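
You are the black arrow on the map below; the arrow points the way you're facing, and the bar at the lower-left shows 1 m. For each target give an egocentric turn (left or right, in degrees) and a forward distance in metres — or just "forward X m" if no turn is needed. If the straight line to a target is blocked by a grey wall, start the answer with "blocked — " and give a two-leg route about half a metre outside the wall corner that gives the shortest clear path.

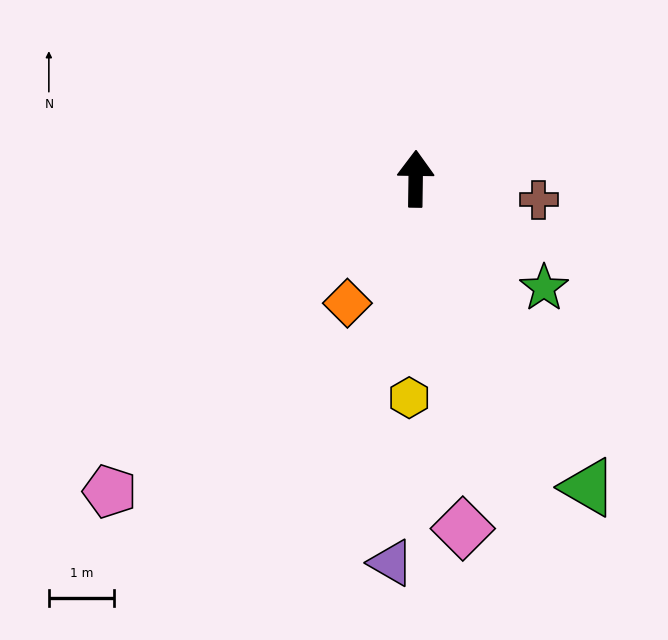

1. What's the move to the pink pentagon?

turn left 136°, forward 6.7 m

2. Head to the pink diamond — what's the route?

turn right 172°, forward 5.4 m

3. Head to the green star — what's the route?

turn right 130°, forward 2.6 m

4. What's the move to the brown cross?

turn right 99°, forward 1.9 m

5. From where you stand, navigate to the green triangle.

turn right 150°, forward 5.4 m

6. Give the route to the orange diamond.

turn left 152°, forward 2.2 m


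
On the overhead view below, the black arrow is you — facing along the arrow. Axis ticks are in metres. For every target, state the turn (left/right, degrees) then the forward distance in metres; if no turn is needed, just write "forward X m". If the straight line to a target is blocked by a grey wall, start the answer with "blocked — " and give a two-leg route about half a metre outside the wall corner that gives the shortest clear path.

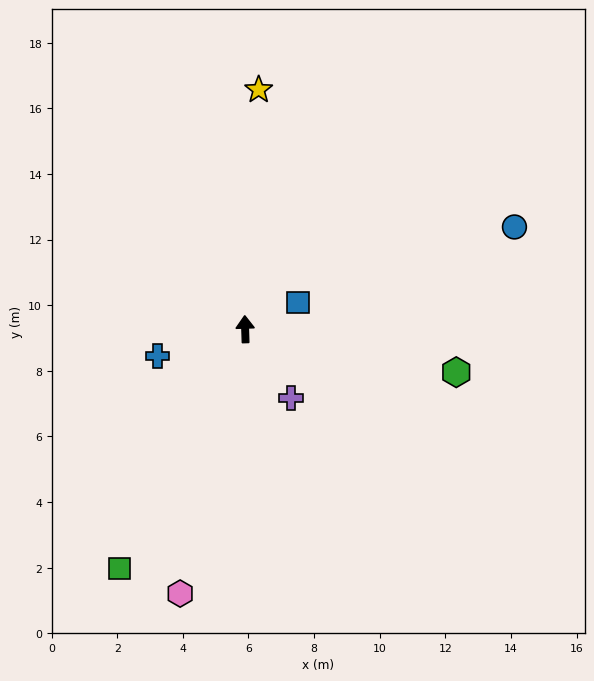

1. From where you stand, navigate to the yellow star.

turn right 5°, forward 7.3 m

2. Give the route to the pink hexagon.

turn left 164°, forward 8.3 m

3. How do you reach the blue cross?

turn left 105°, forward 2.8 m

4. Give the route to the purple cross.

turn right 148°, forward 2.5 m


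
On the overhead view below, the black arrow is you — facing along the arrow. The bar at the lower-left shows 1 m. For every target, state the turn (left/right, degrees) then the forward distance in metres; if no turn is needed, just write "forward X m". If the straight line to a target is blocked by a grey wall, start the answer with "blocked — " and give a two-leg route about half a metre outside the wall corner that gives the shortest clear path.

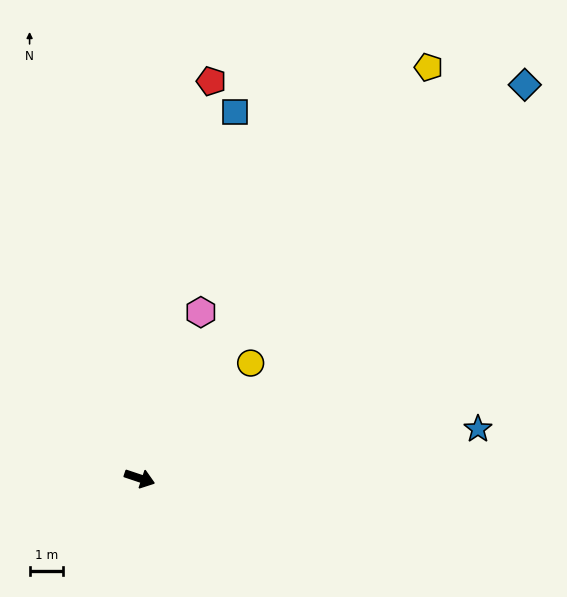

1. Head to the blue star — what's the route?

turn left 27°, forward 10.2 m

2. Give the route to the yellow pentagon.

turn left 73°, forward 15.0 m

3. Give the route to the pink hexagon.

turn left 88°, forward 5.3 m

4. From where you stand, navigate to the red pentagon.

turn left 98°, forward 12.1 m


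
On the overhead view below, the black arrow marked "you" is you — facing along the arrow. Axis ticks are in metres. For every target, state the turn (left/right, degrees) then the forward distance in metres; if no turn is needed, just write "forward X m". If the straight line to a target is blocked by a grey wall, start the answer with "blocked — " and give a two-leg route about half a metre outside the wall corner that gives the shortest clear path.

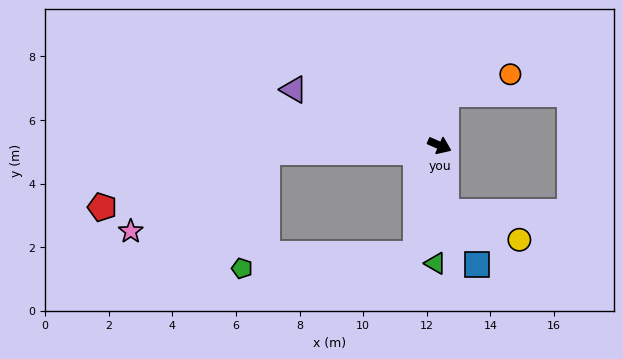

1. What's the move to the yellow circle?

blocked — turn right 61°, forward 2.1 m, then turn left 64°, forward 2.5 m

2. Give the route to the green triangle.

turn right 68°, forward 3.7 m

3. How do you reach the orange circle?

blocked — turn left 107°, forward 1.7 m, then turn right 67°, forward 2.1 m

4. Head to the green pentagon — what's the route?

blocked — turn right 78°, forward 3.5 m, then turn right 74°, forward 5.5 m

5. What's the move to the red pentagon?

blocked — turn right 154°, forward 5.4 m, then turn left 16°, forward 5.5 m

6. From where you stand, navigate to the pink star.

blocked — turn right 154°, forward 5.4 m, then turn left 28°, forward 5.0 m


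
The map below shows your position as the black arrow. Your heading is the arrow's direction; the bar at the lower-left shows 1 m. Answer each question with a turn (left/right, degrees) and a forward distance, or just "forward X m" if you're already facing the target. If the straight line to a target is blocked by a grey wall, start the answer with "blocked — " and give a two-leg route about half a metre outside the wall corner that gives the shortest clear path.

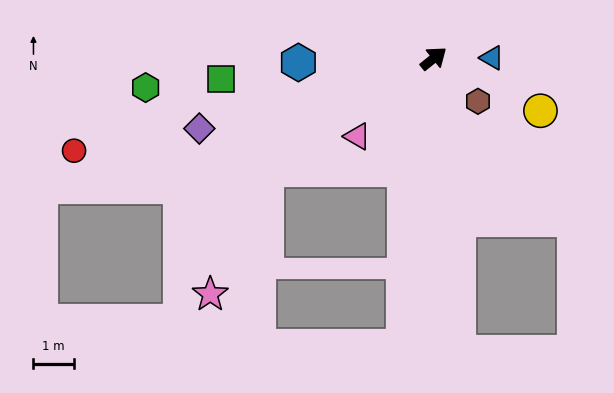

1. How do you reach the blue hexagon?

turn left 143°, forward 3.4 m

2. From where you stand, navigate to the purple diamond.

turn left 158°, forward 6.1 m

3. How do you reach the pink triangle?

turn right 173°, forward 2.7 m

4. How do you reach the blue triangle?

turn right 38°, forward 1.4 m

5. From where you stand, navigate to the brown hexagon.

turn right 83°, forward 1.5 m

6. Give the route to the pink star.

blocked — turn left 175°, forward 5.0 m, then turn left 32°, forward 3.4 m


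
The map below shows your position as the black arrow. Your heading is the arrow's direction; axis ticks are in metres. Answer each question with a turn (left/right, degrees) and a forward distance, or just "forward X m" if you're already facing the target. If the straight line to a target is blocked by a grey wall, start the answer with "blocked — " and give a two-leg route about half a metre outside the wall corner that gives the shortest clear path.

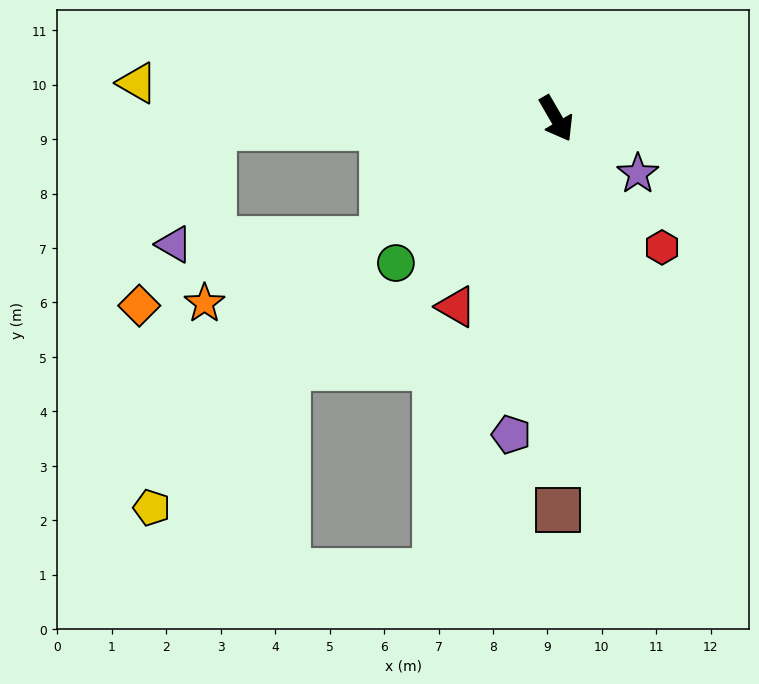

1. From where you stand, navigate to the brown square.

turn right 30°, forward 7.2 m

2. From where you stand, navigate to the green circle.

turn right 78°, forward 4.0 m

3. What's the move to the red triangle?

turn right 58°, forward 3.9 m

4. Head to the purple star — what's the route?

turn left 26°, forward 1.8 m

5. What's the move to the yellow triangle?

turn right 125°, forward 7.7 m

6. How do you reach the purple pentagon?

turn right 38°, forward 5.9 m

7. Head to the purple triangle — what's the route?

blocked — turn right 85°, forward 3.9 m, then turn right 34°, forward 3.8 m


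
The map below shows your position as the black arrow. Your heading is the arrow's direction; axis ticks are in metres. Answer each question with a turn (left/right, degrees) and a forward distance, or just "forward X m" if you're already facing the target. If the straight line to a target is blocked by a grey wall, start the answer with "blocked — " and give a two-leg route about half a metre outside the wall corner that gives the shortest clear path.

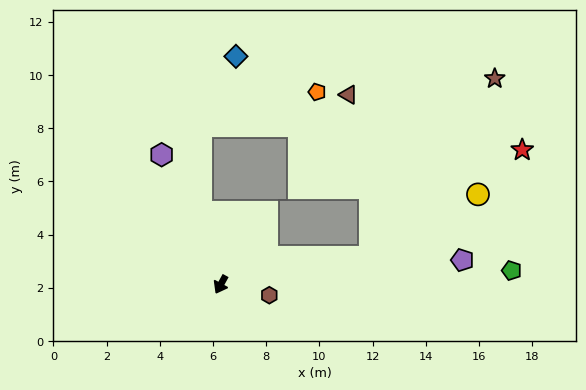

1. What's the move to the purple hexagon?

turn right 127°, forward 5.4 m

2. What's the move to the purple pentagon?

turn left 124°, forward 9.1 m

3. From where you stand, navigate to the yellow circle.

blocked — turn left 129°, forward 5.7 m, then turn left 20°, forward 4.7 m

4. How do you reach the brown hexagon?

turn left 106°, forward 1.9 m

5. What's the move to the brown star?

blocked — turn left 129°, forward 5.7 m, then turn left 45°, forward 8.2 m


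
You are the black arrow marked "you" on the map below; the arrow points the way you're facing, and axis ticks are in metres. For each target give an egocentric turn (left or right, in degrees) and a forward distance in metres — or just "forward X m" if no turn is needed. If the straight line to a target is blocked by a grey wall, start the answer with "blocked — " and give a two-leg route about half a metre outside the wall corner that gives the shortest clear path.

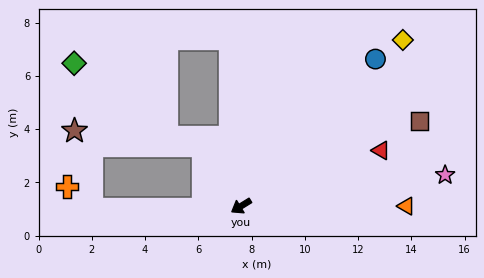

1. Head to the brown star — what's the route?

blocked — turn right 89°, forward 2.7 m, then turn left 50°, forward 4.9 m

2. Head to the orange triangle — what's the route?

turn left 148°, forward 6.2 m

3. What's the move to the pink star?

turn left 157°, forward 7.8 m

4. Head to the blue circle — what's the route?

turn right 164°, forward 7.5 m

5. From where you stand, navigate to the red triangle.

turn left 170°, forward 5.7 m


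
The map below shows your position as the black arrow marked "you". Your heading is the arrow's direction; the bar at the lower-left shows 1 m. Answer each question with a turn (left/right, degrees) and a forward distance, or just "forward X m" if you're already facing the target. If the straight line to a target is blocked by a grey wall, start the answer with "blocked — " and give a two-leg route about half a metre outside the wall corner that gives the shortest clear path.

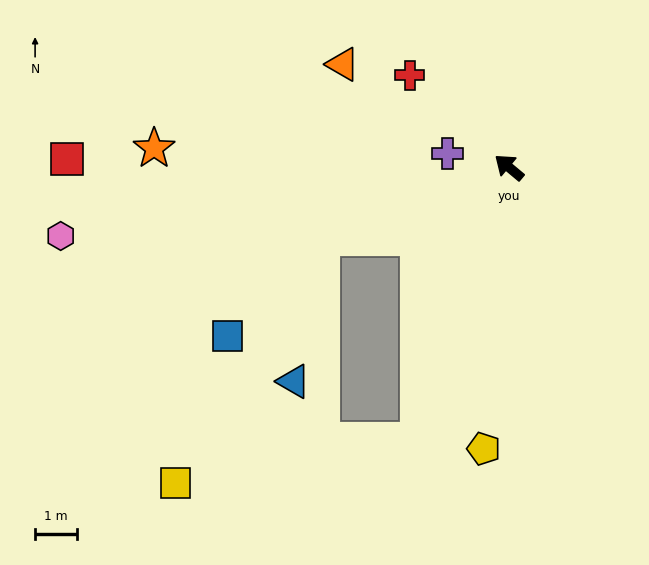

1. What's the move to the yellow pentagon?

turn left 125°, forward 6.7 m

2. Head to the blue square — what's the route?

blocked — turn left 61°, forward 4.7 m, then turn left 25°, forward 3.2 m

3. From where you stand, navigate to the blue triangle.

blocked — turn left 61°, forward 4.7 m, then turn left 58°, forward 3.5 m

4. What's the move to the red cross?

turn right 3°, forward 3.2 m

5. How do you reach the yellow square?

blocked — turn left 61°, forward 4.7 m, then turn left 38°, forward 6.8 m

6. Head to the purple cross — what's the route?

turn left 27°, forward 1.5 m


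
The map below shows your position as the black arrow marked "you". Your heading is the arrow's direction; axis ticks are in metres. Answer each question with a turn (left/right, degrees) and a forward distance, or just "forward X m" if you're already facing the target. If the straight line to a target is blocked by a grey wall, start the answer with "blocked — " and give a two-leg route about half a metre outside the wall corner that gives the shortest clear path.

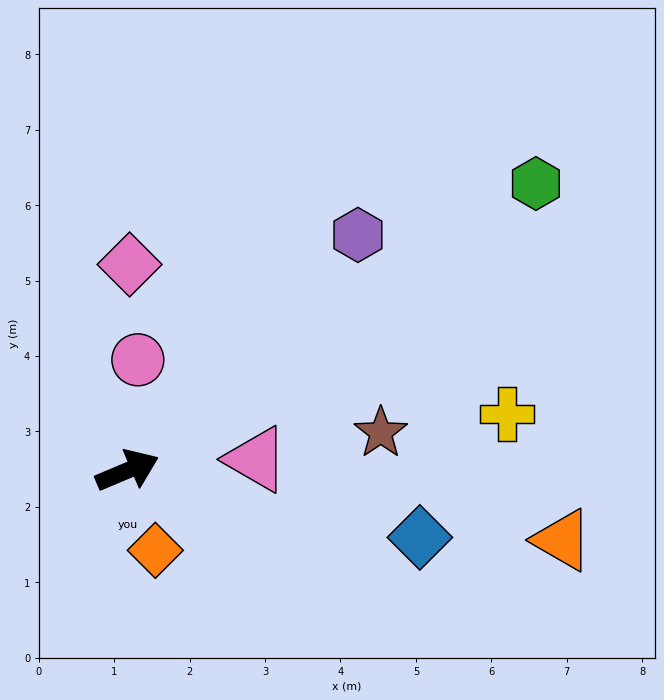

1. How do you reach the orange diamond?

turn right 94°, forward 1.1 m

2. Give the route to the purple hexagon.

turn left 23°, forward 4.4 m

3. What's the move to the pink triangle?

turn right 18°, forward 1.7 m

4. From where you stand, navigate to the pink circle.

turn left 62°, forward 1.5 m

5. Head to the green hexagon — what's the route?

turn left 12°, forward 6.6 m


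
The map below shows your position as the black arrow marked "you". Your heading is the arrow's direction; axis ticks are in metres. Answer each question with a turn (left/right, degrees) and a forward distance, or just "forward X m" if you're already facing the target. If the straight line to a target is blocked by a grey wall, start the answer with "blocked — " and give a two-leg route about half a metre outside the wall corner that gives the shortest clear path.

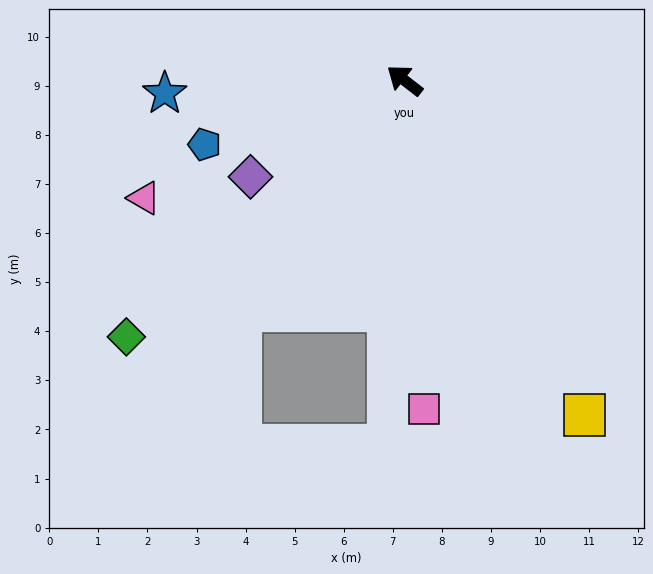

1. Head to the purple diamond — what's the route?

turn left 70°, forward 3.7 m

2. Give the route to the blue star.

turn left 41°, forward 4.9 m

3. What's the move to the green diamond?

turn left 80°, forward 7.7 m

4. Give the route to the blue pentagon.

turn left 56°, forward 4.3 m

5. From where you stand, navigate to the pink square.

turn left 131°, forward 6.7 m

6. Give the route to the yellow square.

turn left 156°, forward 7.7 m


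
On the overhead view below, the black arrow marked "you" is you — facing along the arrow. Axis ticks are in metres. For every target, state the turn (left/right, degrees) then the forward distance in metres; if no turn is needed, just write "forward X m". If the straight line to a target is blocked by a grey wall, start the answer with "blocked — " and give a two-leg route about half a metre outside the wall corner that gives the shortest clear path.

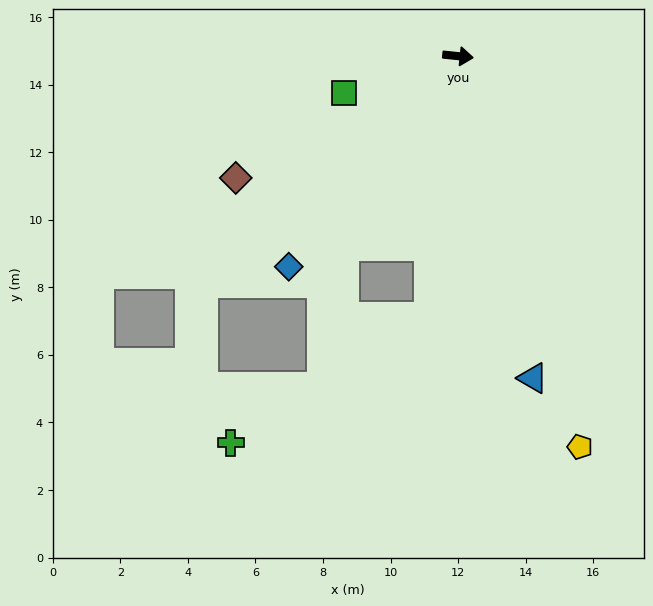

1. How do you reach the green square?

turn right 156°, forward 3.5 m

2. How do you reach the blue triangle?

turn right 71°, forward 9.8 m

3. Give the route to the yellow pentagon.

turn right 67°, forward 12.1 m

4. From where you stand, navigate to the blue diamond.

turn right 123°, forward 8.0 m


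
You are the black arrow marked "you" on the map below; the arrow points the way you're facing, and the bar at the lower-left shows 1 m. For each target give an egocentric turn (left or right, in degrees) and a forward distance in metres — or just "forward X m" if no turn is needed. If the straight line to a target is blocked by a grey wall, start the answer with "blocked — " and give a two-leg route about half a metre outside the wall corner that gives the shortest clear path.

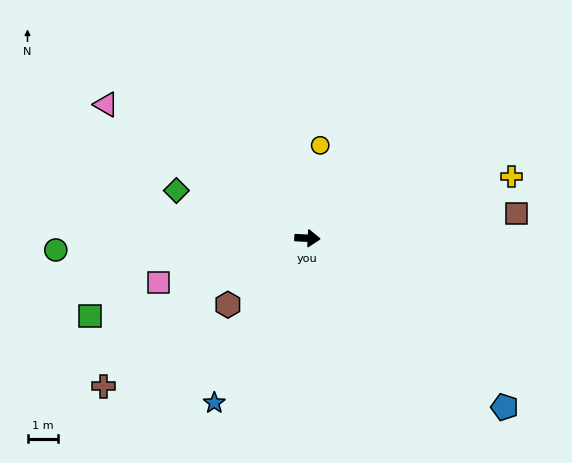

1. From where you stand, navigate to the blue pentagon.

turn right 38°, forward 8.4 m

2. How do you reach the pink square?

turn right 161°, forward 5.0 m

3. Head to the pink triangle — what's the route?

turn left 149°, forward 7.9 m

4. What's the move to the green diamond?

turn left 163°, forward 4.5 m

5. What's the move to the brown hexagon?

turn right 137°, forward 3.4 m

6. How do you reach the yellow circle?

turn left 85°, forward 3.0 m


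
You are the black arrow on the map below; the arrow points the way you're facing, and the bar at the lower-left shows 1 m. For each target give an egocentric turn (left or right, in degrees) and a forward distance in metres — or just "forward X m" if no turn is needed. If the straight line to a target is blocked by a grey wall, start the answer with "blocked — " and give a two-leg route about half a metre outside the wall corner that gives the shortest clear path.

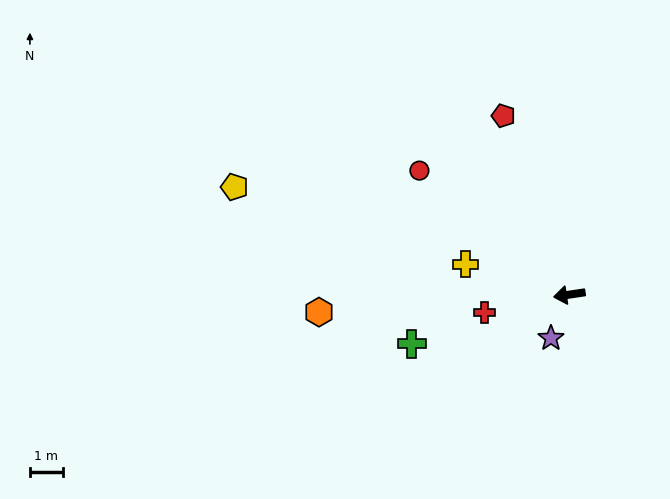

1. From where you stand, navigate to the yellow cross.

turn right 25°, forward 3.3 m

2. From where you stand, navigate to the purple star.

turn left 59°, forward 1.4 m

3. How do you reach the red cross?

turn left 4°, forward 2.6 m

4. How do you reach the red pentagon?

turn right 78°, forward 5.7 m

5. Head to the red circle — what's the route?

turn right 48°, forward 5.9 m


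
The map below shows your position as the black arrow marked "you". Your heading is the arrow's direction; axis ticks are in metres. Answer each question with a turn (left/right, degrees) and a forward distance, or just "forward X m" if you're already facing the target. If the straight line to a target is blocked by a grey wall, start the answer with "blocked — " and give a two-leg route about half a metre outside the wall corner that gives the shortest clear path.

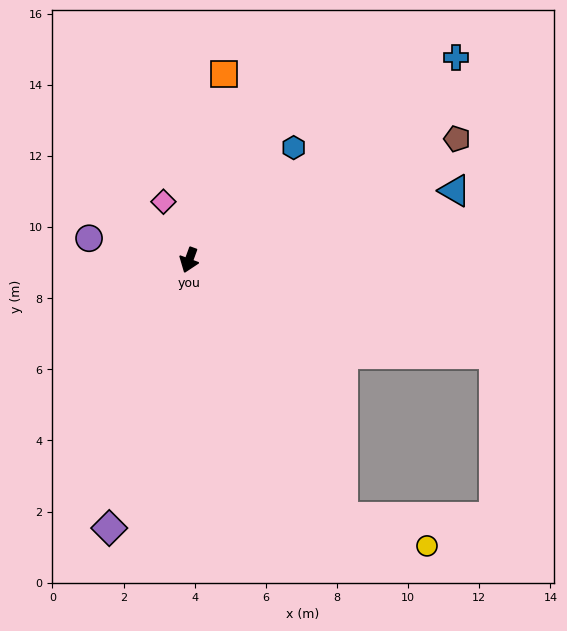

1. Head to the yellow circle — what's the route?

blocked — turn left 51°, forward 8.4 m, then turn left 40°, forward 2.5 m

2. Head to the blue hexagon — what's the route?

turn left 157°, forward 4.3 m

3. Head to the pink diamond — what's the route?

turn right 136°, forward 1.8 m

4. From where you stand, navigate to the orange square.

turn right 171°, forward 5.3 m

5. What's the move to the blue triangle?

turn left 125°, forward 7.7 m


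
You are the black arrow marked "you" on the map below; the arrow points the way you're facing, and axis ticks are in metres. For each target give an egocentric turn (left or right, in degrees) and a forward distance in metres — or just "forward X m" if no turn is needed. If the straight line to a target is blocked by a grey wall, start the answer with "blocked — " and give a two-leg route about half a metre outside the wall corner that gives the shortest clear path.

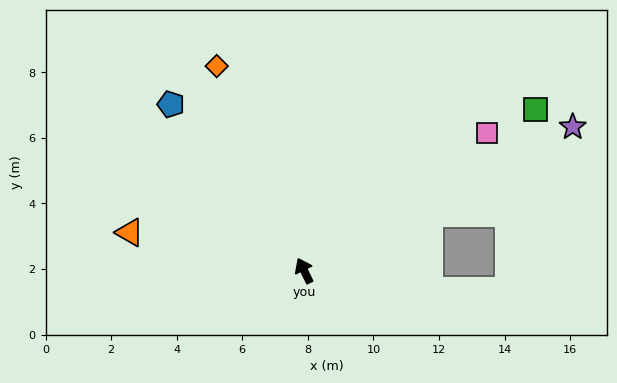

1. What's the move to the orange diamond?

turn right 3°, forward 6.8 m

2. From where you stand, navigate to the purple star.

turn right 88°, forward 9.3 m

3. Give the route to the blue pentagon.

turn left 13°, forward 6.5 m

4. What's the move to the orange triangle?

turn left 52°, forward 5.4 m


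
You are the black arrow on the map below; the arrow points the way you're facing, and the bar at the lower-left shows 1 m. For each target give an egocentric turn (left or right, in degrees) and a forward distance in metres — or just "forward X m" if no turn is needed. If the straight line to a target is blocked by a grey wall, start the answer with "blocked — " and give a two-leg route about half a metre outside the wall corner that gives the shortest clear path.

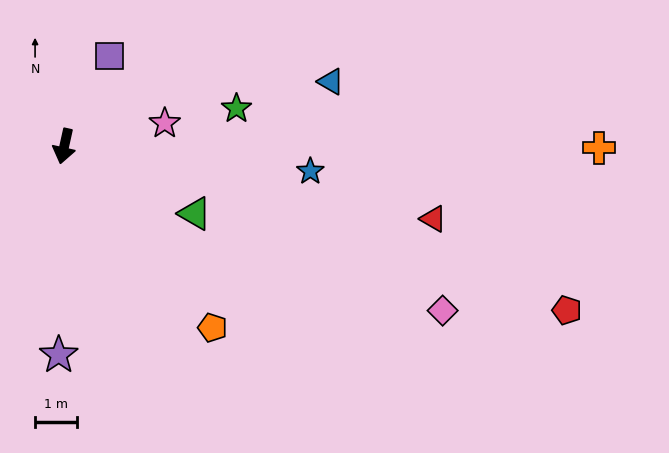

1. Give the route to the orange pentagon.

turn left 52°, forward 5.6 m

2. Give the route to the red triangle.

turn left 91°, forward 9.0 m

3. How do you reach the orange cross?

turn left 102°, forward 12.8 m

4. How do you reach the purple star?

turn left 11°, forward 5.0 m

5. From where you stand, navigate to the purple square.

turn left 166°, forward 2.4 m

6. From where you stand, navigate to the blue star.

turn left 97°, forward 5.9 m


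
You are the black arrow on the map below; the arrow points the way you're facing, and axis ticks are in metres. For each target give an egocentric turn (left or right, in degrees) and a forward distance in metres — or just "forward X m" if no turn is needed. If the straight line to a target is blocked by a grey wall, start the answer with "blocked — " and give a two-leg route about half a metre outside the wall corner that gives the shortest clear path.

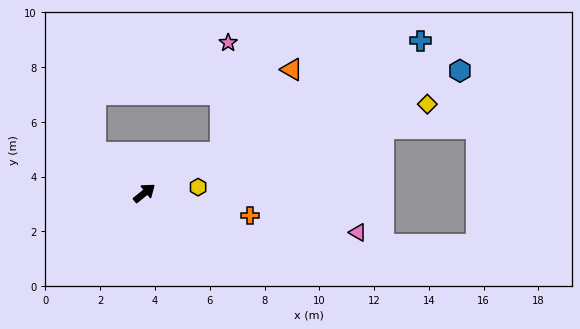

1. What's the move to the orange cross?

turn right 51°, forward 3.9 m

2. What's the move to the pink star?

blocked — turn right 11°, forward 3.2 m, then turn left 59°, forward 4.0 m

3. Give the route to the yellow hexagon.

turn right 33°, forward 2.0 m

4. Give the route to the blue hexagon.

turn right 18°, forward 12.4 m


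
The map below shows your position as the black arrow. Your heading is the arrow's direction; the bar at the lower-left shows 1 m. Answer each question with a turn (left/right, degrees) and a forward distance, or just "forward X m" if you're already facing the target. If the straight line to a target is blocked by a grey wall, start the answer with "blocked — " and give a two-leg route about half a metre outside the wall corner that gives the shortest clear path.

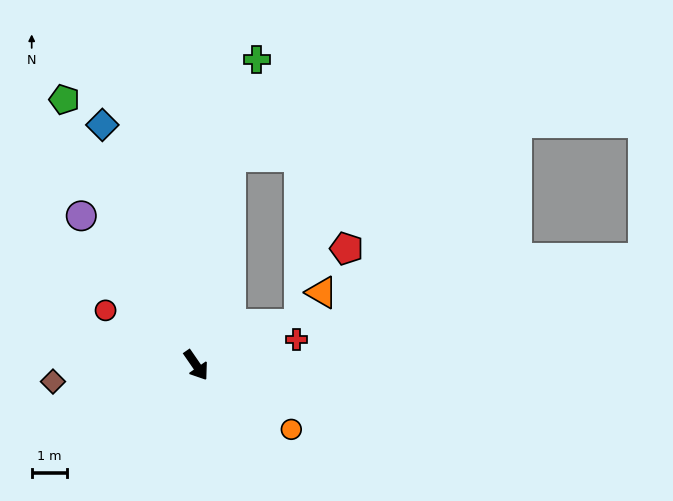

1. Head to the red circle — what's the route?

turn right 156°, forward 3.0 m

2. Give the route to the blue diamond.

turn left 167°, forward 7.2 m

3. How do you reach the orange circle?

turn left 21°, forward 3.2 m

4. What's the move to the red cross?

turn left 70°, forward 2.9 m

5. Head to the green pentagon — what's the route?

turn left 172°, forward 8.3 m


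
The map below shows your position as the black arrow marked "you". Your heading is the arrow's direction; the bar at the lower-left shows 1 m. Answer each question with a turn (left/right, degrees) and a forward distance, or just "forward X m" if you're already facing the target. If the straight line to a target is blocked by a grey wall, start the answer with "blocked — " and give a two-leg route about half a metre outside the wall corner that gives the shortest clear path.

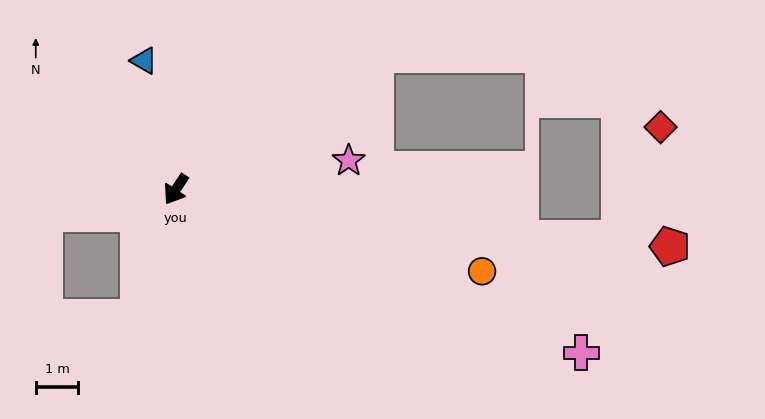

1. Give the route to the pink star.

turn left 133°, forward 4.1 m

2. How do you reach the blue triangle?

turn right 133°, forward 3.1 m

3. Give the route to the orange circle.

turn left 108°, forward 7.5 m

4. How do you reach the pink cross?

turn left 101°, forward 10.3 m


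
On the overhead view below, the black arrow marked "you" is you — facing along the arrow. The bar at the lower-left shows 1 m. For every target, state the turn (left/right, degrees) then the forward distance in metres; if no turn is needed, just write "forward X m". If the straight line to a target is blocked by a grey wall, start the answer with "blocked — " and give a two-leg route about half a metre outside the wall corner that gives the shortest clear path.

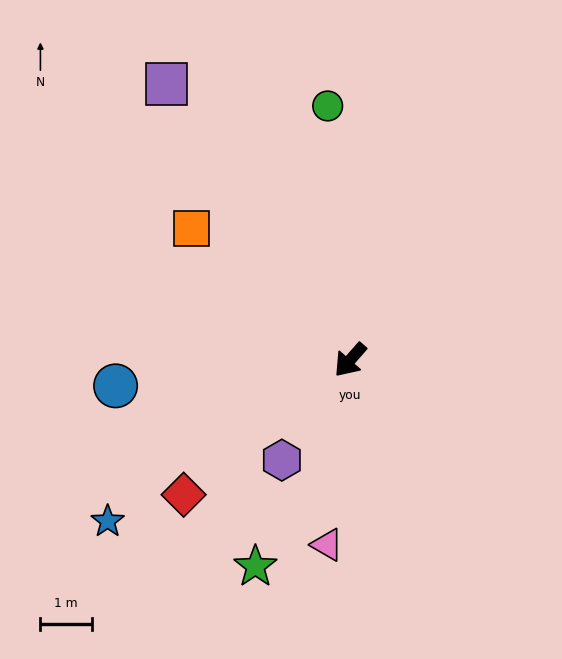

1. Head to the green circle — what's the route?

turn right 134°, forward 5.0 m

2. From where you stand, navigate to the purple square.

turn right 105°, forward 6.5 m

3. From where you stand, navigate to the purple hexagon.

turn left 7°, forward 2.4 m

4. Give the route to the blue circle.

turn right 42°, forward 4.6 m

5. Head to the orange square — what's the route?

turn right 88°, forward 4.0 m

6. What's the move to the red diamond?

turn right 10°, forward 4.2 m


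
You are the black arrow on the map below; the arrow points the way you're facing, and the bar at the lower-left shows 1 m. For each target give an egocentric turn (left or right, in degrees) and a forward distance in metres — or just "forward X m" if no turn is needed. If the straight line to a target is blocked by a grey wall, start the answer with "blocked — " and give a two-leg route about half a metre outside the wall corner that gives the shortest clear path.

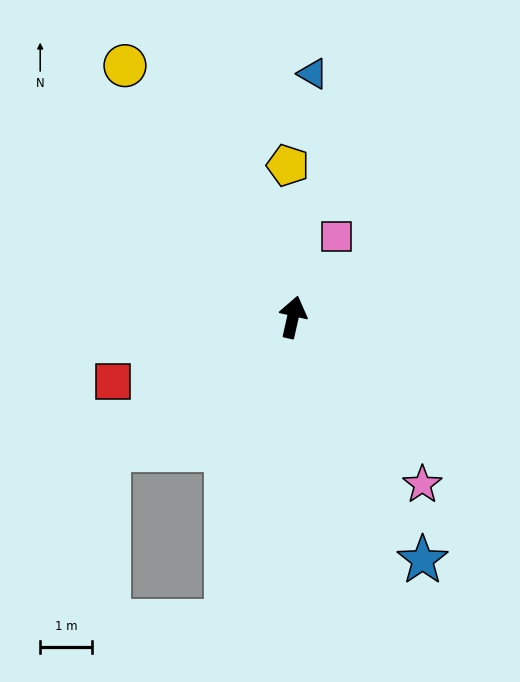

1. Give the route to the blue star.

turn right 139°, forward 5.3 m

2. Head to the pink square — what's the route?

turn right 16°, forward 1.8 m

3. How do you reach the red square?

turn left 122°, forward 3.7 m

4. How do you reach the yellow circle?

turn left 46°, forward 5.9 m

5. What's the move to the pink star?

turn right 130°, forward 4.1 m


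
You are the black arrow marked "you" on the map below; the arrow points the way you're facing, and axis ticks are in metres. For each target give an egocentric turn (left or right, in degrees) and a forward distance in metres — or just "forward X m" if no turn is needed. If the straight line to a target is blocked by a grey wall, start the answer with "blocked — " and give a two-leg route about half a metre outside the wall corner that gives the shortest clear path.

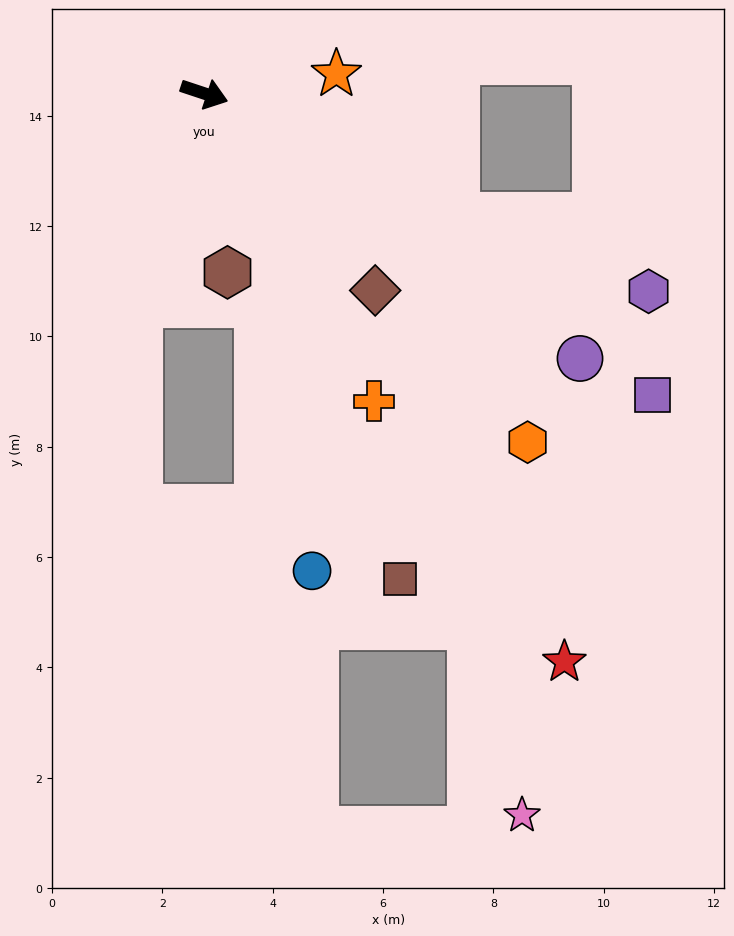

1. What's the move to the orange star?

turn left 27°, forward 2.4 m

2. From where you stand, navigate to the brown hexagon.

turn right 64°, forward 3.3 m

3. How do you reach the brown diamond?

turn right 31°, forward 4.7 m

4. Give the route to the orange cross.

turn right 43°, forward 6.4 m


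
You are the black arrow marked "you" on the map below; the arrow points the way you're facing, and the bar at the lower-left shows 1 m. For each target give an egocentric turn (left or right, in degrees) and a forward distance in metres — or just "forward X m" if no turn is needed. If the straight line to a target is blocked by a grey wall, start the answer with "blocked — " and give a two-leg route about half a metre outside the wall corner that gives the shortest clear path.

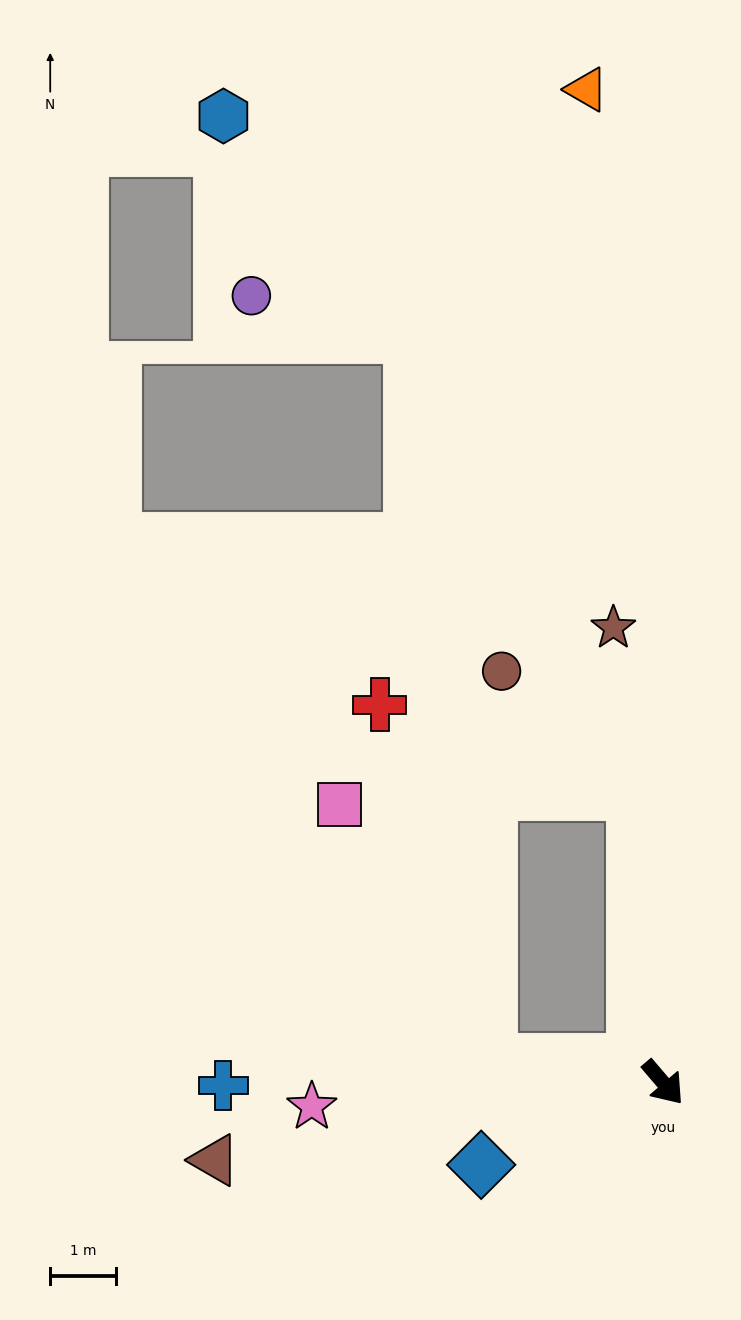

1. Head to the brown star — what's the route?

turn left 146°, forward 7.0 m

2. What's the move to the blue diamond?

turn right 106°, forward 3.0 m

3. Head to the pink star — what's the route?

turn right 127°, forward 5.4 m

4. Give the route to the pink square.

blocked — turn right 137°, forward 2.7 m, then turn right 53°, forward 4.5 m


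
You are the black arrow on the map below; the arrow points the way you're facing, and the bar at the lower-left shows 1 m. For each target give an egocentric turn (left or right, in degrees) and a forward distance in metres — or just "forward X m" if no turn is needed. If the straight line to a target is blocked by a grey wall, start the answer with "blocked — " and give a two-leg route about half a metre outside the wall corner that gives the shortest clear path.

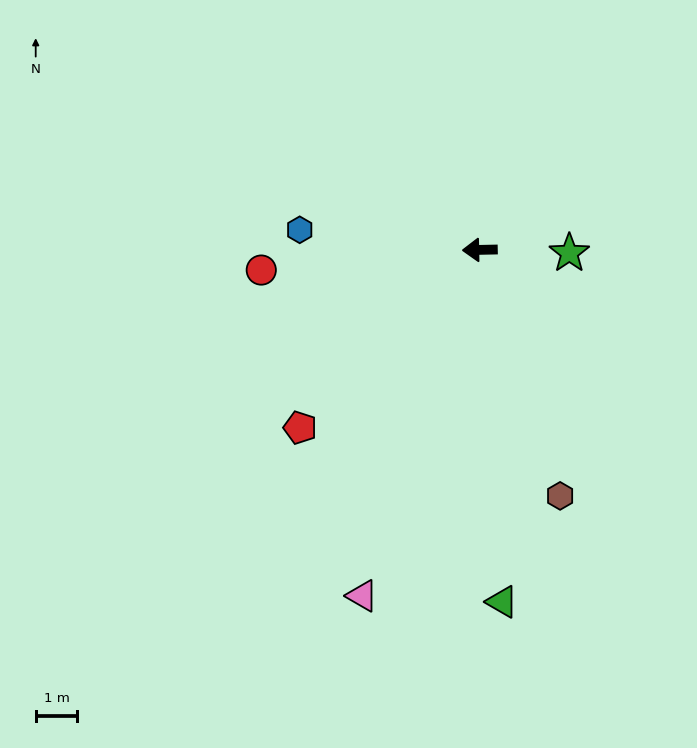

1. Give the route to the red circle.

turn left 4°, forward 5.3 m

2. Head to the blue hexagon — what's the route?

turn right 8°, forward 4.4 m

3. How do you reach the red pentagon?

turn left 43°, forward 6.1 m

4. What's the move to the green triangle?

turn left 92°, forward 8.5 m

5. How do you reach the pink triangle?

turn left 70°, forward 8.8 m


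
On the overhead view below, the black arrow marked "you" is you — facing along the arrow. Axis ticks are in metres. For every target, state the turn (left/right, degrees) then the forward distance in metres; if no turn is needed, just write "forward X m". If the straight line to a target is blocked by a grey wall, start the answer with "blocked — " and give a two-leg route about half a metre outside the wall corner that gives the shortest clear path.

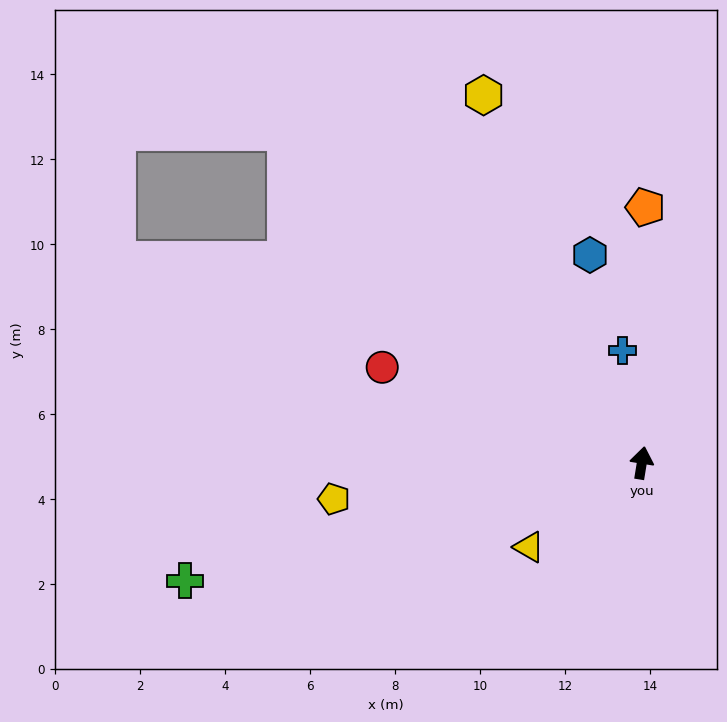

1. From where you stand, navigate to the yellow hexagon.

turn left 32°, forward 9.4 m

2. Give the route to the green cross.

turn left 114°, forward 11.1 m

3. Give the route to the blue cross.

turn left 19°, forward 2.7 m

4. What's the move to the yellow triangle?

turn left 136°, forward 3.3 m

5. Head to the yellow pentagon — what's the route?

turn left 106°, forward 7.3 m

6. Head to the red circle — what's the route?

turn left 79°, forward 6.5 m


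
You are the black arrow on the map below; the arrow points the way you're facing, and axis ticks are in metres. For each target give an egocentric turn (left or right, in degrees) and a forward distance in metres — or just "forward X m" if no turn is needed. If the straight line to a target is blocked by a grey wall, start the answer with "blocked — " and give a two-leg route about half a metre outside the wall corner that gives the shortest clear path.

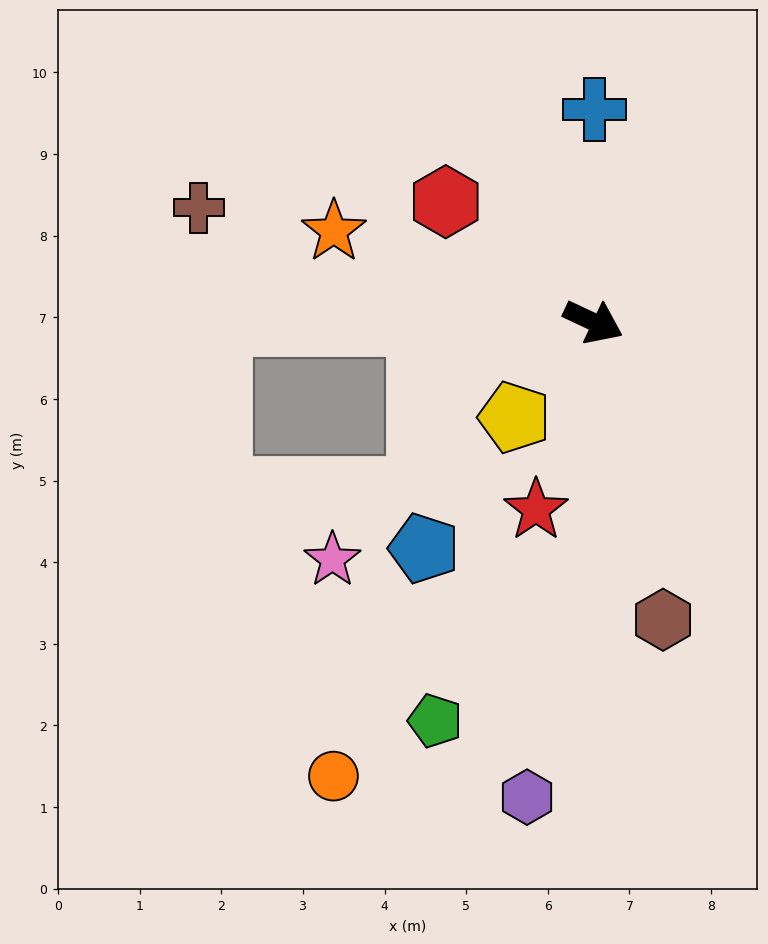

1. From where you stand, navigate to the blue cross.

turn left 115°, forward 2.6 m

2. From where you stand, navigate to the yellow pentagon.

turn right 104°, forward 1.5 m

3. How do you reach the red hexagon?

turn left 166°, forward 2.3 m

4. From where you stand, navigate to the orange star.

turn right 174°, forward 3.4 m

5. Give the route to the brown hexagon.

turn right 52°, forward 3.7 m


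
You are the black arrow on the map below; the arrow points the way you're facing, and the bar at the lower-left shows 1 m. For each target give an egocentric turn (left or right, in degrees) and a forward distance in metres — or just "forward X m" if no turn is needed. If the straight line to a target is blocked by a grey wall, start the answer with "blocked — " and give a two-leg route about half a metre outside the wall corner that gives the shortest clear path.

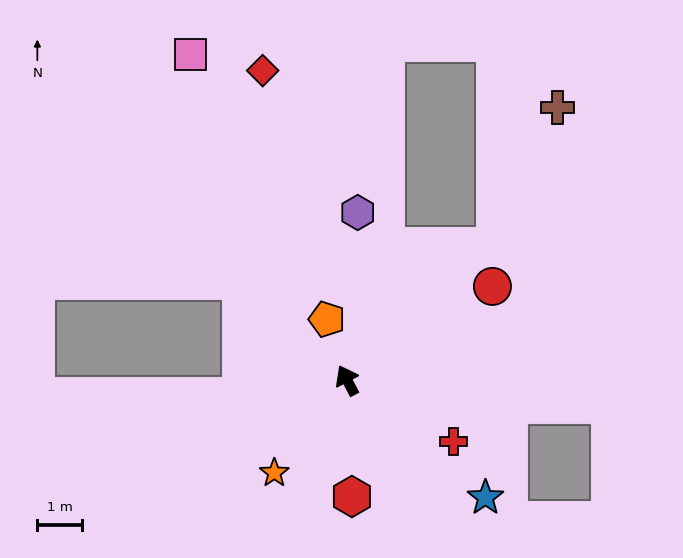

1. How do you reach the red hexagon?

turn left 155°, forward 2.6 m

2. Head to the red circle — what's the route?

turn right 85°, forward 3.9 m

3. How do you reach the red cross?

turn right 147°, forward 2.8 m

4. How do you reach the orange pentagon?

turn right 9°, forward 1.5 m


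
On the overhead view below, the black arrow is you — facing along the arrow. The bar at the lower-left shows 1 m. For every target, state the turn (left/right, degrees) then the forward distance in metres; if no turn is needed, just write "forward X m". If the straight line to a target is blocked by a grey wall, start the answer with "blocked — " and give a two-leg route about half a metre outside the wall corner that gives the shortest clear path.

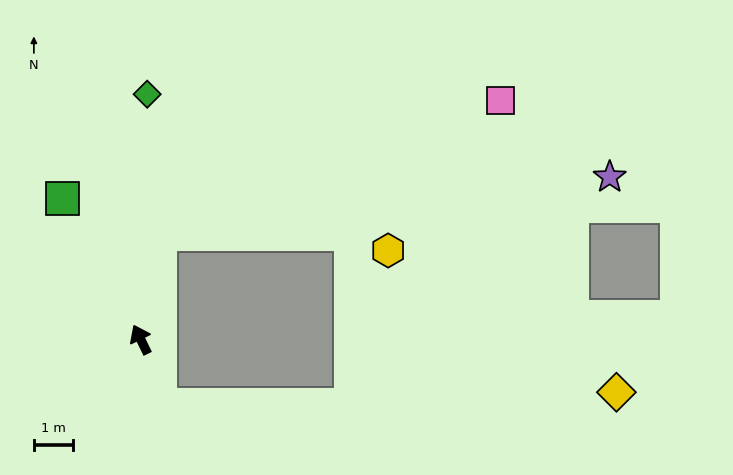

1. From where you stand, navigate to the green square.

turn left 3°, forward 4.1 m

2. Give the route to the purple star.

blocked — turn right 37°, forward 2.7 m, then turn right 72°, forward 11.5 m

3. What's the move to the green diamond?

turn right 27°, forward 6.3 m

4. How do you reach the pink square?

blocked — turn right 37°, forward 2.7 m, then turn right 57°, forward 9.3 m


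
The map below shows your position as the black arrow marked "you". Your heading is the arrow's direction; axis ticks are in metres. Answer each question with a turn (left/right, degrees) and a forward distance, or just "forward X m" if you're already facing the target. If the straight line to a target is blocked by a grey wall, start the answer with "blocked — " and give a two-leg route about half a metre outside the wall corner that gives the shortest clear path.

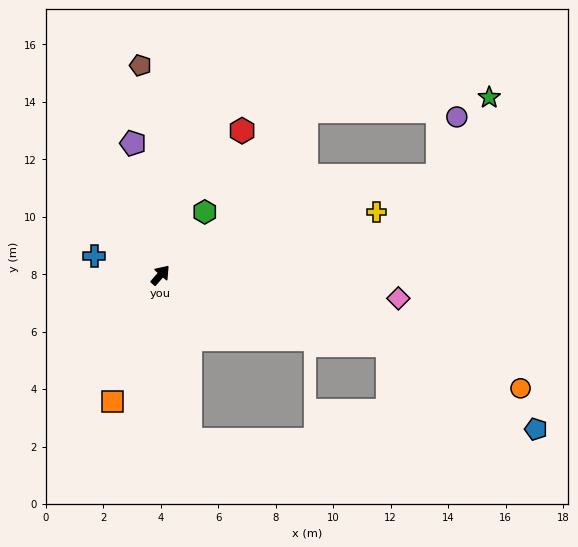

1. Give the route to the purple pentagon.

turn left 53°, forward 4.7 m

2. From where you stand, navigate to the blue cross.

turn left 115°, forward 2.4 m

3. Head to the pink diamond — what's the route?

turn right 54°, forward 8.3 m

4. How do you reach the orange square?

turn right 160°, forward 4.7 m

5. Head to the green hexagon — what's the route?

turn left 6°, forward 2.7 m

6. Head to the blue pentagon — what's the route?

blocked — turn right 66°, forward 8.3 m, then turn right 13°, forward 5.9 m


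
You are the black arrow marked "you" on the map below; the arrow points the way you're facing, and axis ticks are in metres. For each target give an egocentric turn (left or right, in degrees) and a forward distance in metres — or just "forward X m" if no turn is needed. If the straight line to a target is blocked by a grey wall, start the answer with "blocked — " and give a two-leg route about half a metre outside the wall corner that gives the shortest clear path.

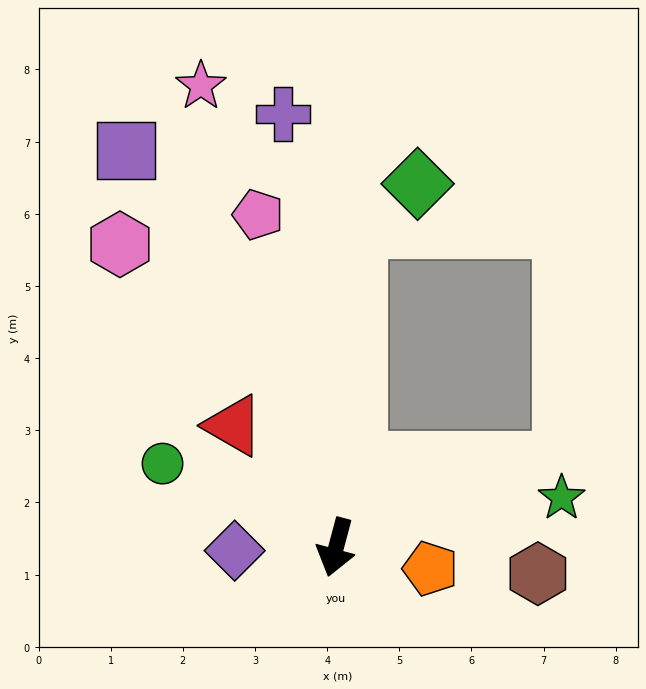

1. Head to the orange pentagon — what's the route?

turn left 92°, forward 1.3 m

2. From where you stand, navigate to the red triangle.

turn right 125°, forward 2.2 m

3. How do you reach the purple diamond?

turn right 73°, forward 1.4 m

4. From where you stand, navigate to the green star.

turn left 117°, forward 3.2 m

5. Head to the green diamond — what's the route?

blocked — turn right 169°, forward 4.4 m, then turn right 51°, forward 1.0 m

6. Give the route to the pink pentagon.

turn right 152°, forward 4.7 m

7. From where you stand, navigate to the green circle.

turn right 101°, forward 2.7 m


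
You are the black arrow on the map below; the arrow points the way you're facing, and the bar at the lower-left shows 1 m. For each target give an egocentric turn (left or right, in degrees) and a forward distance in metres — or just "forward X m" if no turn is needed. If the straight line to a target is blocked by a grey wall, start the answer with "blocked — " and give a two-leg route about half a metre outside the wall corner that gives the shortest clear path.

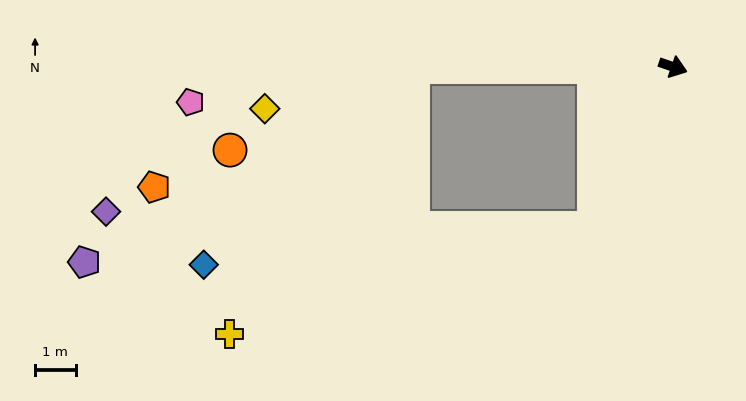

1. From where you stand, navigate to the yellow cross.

blocked — turn right 97°, forward 4.4 m, then turn right 48°, forward 9.3 m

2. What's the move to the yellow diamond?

blocked — turn right 161°, forward 6.4 m, then turn left 16°, forward 3.8 m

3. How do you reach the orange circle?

blocked — turn right 161°, forward 6.4 m, then turn left 25°, forward 4.9 m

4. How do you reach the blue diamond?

blocked — turn right 161°, forward 6.4 m, then turn left 44°, forward 7.1 m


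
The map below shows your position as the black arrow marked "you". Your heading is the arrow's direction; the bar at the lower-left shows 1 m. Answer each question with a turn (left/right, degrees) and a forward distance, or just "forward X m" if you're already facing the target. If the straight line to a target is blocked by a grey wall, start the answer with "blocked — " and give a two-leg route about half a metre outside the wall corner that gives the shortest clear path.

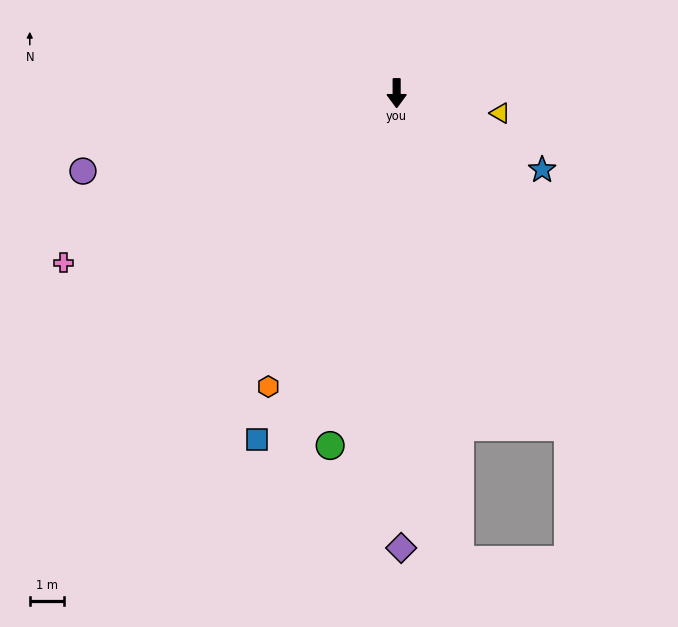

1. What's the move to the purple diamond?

forward 13.3 m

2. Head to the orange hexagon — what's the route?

turn right 24°, forward 9.4 m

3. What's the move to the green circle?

turn right 11°, forward 10.5 m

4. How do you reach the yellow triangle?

turn left 79°, forward 3.1 m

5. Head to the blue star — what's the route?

turn left 62°, forward 4.8 m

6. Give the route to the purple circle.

turn right 76°, forward 9.4 m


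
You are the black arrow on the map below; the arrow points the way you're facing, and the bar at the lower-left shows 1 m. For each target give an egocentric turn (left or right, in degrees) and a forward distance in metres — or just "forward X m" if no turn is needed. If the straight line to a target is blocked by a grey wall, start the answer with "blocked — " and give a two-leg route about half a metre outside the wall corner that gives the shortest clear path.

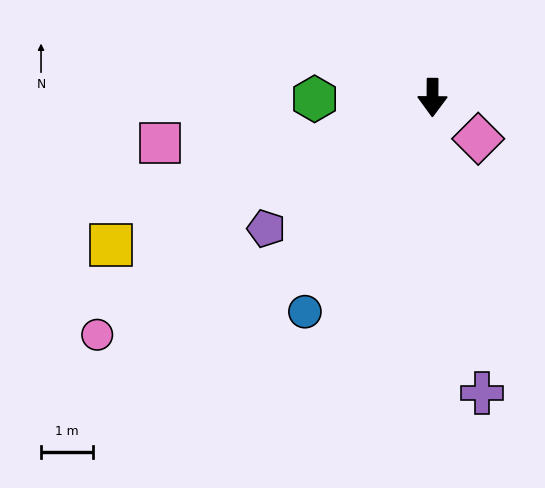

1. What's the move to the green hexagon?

turn right 89°, forward 2.3 m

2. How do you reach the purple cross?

turn left 10°, forward 5.7 m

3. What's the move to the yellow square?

turn right 65°, forward 6.8 m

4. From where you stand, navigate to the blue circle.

turn right 30°, forward 4.8 m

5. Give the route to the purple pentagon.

turn right 51°, forward 4.1 m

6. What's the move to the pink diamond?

turn left 48°, forward 1.2 m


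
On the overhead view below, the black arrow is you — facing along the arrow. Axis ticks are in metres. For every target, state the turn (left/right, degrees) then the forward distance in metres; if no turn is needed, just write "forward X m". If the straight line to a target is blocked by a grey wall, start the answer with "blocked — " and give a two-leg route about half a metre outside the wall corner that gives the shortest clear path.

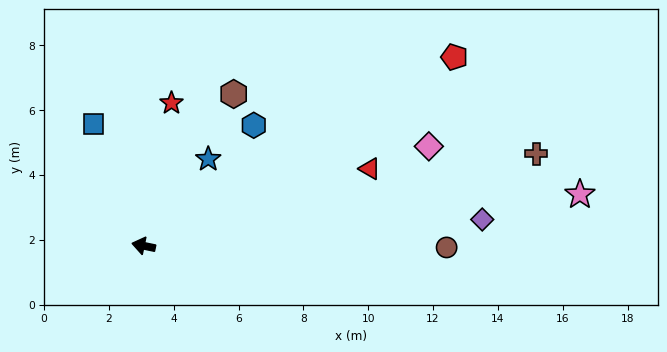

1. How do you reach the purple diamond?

turn right 164°, forward 10.5 m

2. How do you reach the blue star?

turn right 115°, forward 3.3 m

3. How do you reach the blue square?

turn right 56°, forward 4.1 m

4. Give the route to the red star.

turn right 89°, forward 4.5 m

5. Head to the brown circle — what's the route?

turn right 169°, forward 9.3 m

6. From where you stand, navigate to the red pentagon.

turn right 137°, forward 11.2 m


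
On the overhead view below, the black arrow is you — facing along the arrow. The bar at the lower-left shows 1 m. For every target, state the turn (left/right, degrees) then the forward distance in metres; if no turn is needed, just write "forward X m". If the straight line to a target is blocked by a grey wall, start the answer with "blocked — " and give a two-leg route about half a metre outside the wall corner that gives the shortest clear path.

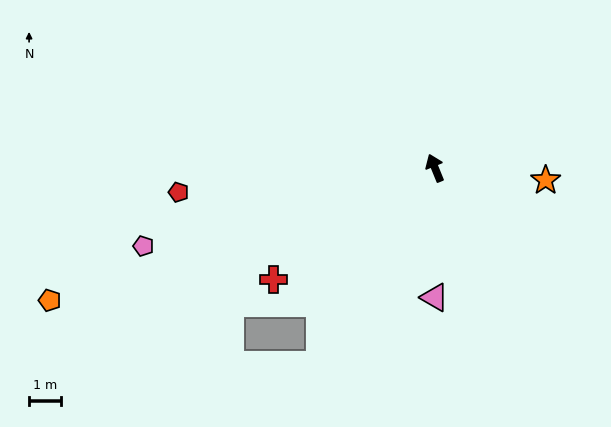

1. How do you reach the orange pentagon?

turn left 87°, forward 12.9 m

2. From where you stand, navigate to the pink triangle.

turn left 158°, forward 4.1 m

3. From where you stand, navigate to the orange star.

turn right 119°, forward 3.5 m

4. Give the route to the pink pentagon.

turn left 83°, forward 9.5 m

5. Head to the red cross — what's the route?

turn left 102°, forward 6.2 m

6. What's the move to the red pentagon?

turn left 73°, forward 8.1 m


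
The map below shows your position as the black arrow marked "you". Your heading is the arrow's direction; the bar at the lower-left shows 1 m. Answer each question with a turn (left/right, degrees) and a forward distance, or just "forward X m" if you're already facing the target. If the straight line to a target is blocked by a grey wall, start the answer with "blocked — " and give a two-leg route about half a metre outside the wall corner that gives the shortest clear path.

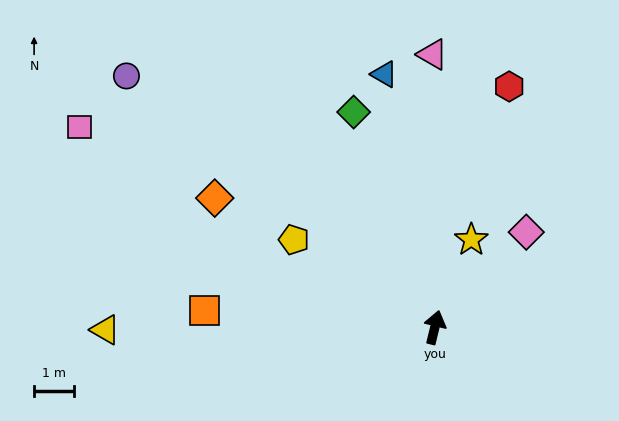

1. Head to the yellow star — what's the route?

turn right 9°, forward 2.4 m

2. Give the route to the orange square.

turn left 99°, forward 5.7 m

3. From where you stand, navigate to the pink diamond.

turn right 30°, forward 3.3 m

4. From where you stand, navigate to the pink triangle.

turn left 14°, forward 6.8 m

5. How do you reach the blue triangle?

turn left 25°, forward 6.4 m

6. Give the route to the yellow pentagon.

turn left 72°, forward 4.1 m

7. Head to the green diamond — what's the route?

turn left 34°, forward 5.7 m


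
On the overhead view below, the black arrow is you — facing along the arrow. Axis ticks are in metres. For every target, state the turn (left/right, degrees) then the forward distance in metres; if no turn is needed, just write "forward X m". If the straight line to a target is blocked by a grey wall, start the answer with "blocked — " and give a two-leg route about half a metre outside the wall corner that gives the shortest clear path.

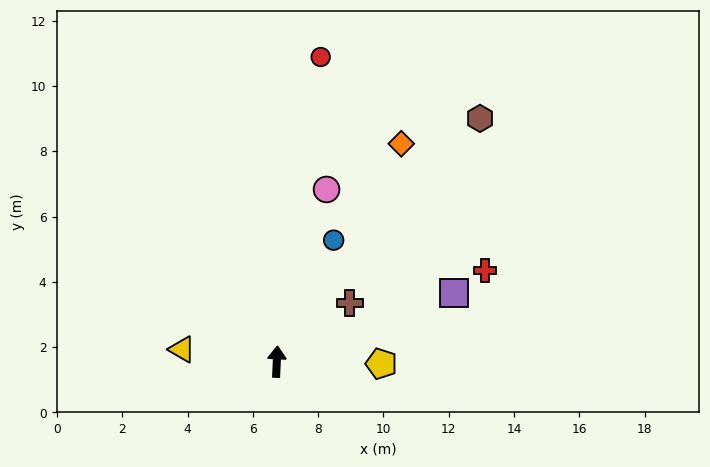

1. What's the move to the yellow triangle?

turn left 85°, forward 2.9 m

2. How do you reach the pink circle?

turn right 14°, forward 5.5 m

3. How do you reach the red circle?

turn right 6°, forward 9.4 m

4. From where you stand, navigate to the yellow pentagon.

turn right 89°, forward 3.2 m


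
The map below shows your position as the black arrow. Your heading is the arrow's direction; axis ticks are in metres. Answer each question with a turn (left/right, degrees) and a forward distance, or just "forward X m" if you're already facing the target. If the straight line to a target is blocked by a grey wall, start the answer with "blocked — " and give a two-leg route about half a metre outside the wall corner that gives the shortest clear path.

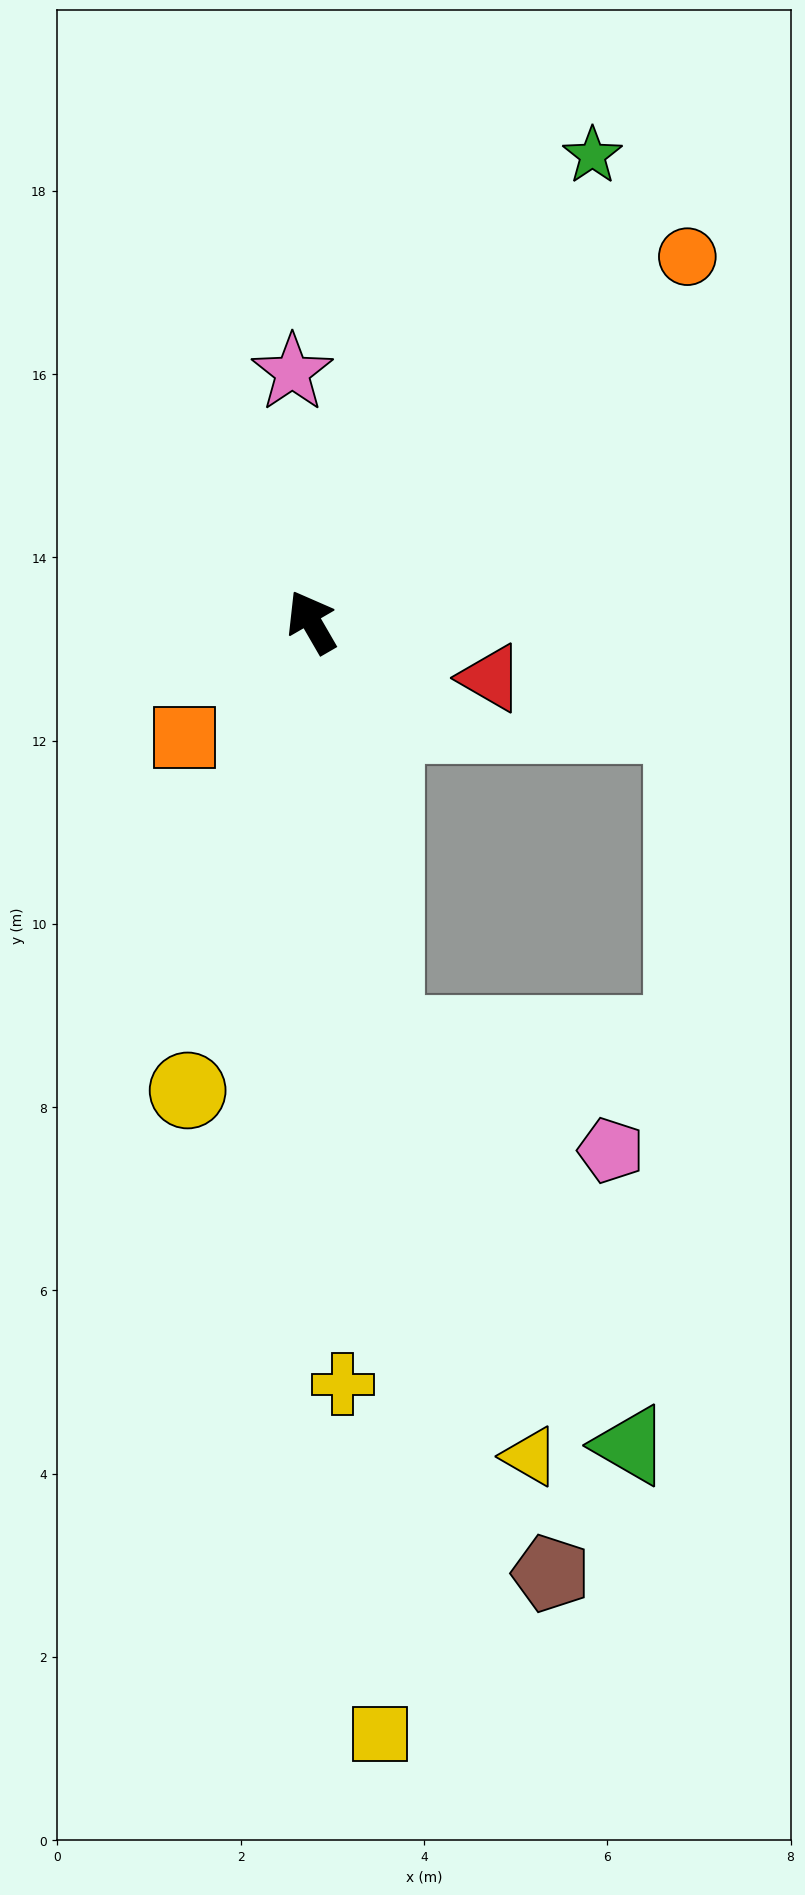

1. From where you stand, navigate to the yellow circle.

turn left 135°, forward 5.3 m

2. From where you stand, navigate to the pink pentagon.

blocked — turn left 160°, forward 4.6 m, then turn left 53°, forward 2.8 m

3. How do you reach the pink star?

turn right 26°, forward 2.7 m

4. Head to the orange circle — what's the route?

turn right 76°, forward 5.7 m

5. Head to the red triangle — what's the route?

turn right 137°, forward 2.1 m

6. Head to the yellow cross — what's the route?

turn left 152°, forward 8.3 m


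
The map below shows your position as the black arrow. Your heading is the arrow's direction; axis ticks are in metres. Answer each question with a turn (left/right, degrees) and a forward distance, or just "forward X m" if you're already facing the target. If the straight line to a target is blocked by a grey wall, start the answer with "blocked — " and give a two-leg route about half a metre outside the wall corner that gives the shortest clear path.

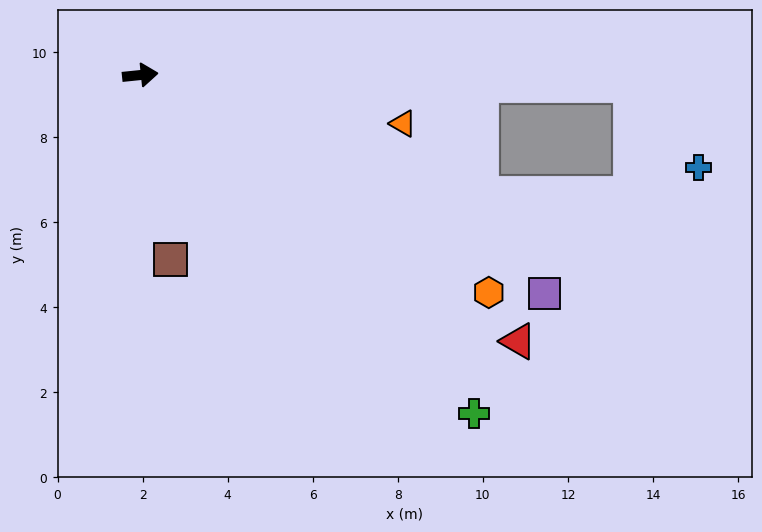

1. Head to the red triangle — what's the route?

turn right 41°, forward 10.9 m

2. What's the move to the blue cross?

blocked — turn right 7°, forward 11.5 m, then turn right 49°, forward 2.5 m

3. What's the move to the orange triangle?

turn right 16°, forward 6.3 m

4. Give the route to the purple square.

turn right 34°, forward 10.8 m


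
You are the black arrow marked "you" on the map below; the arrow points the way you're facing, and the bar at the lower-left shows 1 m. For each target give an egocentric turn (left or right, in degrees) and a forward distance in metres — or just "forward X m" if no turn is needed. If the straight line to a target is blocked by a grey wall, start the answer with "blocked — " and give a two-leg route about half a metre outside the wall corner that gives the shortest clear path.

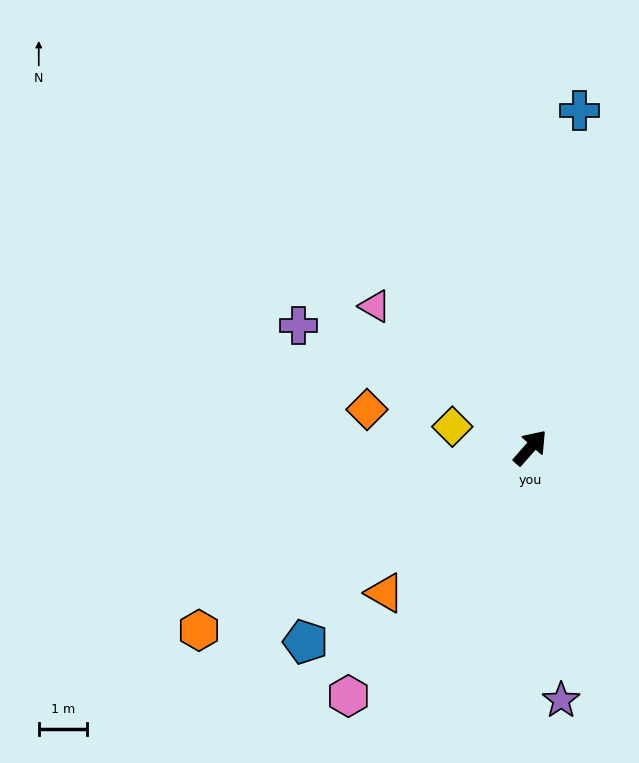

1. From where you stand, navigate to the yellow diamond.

turn left 116°, forward 1.7 m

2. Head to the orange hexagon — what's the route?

turn left 160°, forward 7.9 m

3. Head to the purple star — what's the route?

turn right 132°, forward 5.3 m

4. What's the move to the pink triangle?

turn left 89°, forward 4.4 m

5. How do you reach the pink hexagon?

turn right 175°, forward 6.4 m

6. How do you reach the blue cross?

turn left 33°, forward 7.1 m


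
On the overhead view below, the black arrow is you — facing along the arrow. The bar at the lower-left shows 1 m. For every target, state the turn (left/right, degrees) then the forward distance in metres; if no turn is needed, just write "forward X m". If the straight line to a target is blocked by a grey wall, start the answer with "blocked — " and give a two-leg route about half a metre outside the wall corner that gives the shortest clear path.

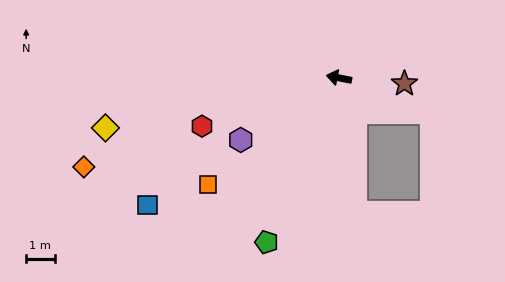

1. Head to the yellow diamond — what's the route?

turn left 23°, forward 8.4 m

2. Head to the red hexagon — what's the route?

turn left 31°, forward 5.1 m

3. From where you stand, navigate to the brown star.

turn right 174°, forward 2.3 m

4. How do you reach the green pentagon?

turn left 77°, forward 6.3 m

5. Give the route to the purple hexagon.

turn left 43°, forward 4.1 m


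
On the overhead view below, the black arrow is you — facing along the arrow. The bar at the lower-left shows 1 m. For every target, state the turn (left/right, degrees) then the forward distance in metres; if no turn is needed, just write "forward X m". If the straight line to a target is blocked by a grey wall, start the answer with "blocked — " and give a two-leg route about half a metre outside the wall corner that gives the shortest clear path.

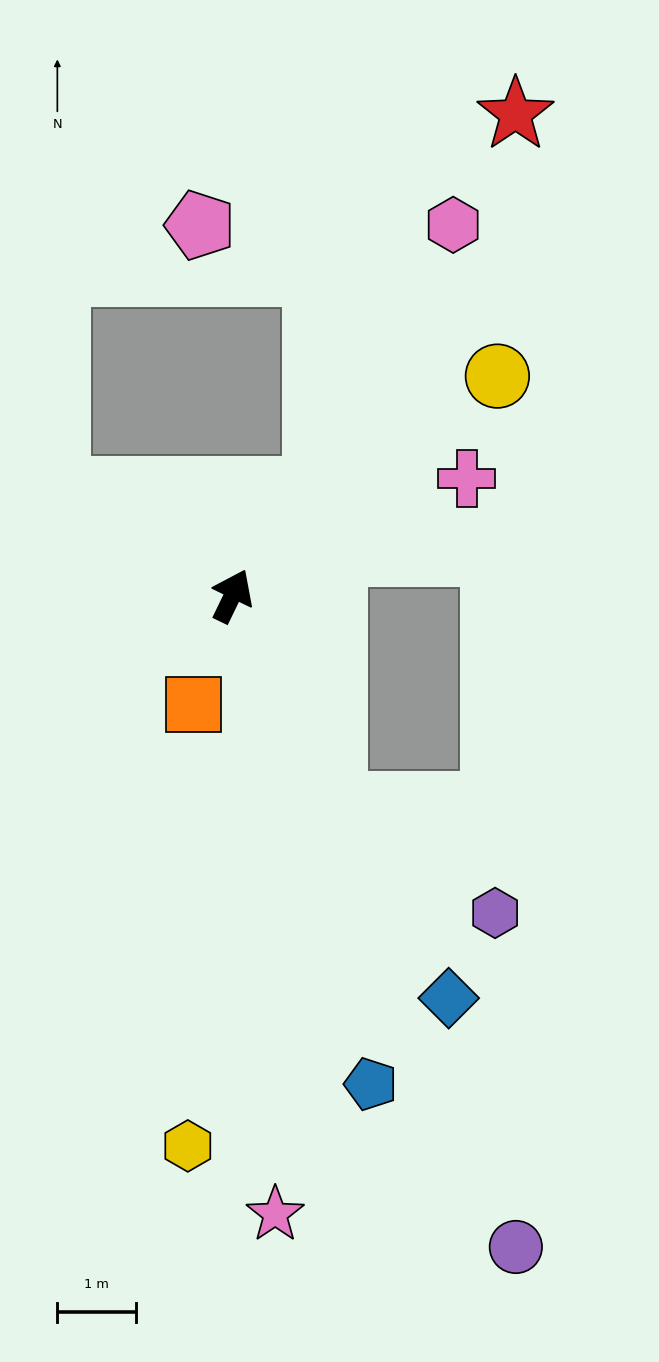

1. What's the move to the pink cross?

turn right 38°, forward 3.3 m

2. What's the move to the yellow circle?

turn right 25°, forward 4.4 m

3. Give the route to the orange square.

turn right 174°, forward 1.5 m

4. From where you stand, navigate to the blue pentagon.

turn right 138°, forward 6.5 m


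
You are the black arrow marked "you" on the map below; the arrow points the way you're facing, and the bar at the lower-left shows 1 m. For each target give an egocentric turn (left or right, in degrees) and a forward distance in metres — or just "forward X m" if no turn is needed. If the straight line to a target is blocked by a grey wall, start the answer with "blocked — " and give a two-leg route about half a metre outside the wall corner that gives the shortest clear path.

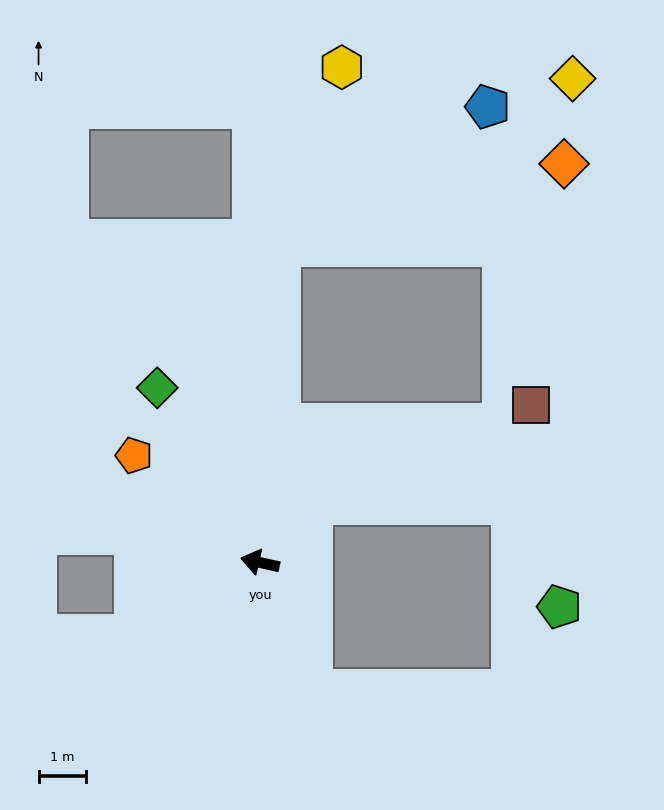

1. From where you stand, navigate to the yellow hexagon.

blocked — turn right 81°, forward 6.7 m, then turn right 15°, forward 4.0 m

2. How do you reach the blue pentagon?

blocked — turn right 81°, forward 6.7 m, then turn right 52°, forward 5.3 m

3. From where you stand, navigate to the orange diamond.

blocked — turn right 81°, forward 6.7 m, then turn right 70°, forward 6.3 m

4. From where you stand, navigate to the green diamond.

turn right 47°, forward 4.3 m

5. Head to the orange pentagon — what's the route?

turn right 28°, forward 3.5 m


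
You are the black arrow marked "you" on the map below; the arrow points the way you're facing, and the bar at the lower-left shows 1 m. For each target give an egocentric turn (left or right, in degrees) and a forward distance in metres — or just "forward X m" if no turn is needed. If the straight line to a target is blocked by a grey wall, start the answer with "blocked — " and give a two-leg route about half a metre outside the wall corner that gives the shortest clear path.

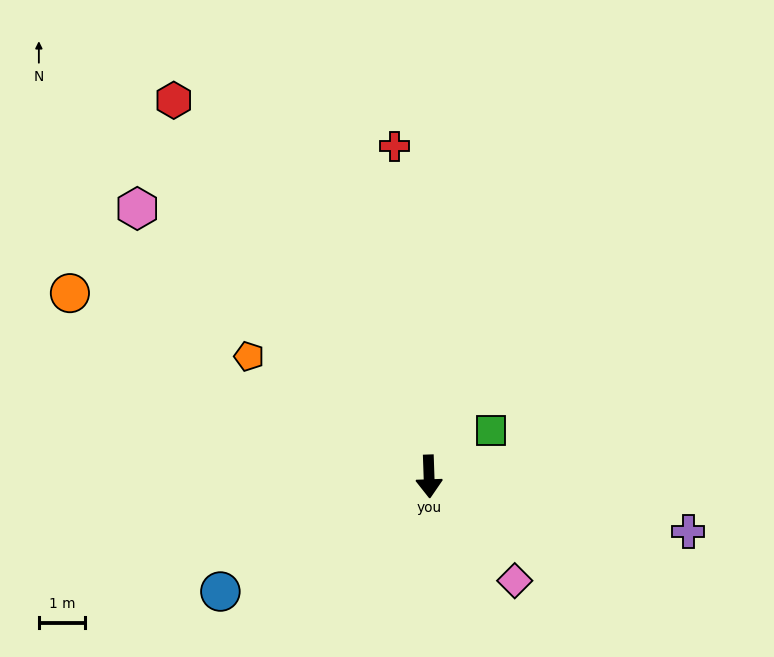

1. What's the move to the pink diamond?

turn left 37°, forward 2.9 m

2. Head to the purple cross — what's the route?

turn left 76°, forward 5.7 m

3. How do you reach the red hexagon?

turn right 148°, forward 9.8 m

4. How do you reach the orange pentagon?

turn right 126°, forward 4.7 m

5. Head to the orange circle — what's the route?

turn right 119°, forward 8.7 m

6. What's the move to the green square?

turn left 125°, forward 1.7 m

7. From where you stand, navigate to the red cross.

turn right 176°, forward 7.1 m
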